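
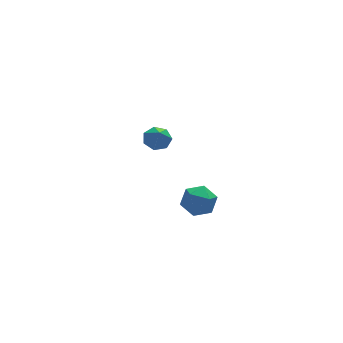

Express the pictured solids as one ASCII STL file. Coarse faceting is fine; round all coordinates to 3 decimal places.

solid 
facet normal -0.815 0.316 0.485
outer loop
vertex -3.655 -2.607 -0.043
vertex -4.25 -3.322 -0.577
vertex -3.798 -3.591 0.358
endloop
endfacet
facet normal -0.233 0.396 0.888
outer loop
vertex -3.655 -2.607 -0.043
vertex -3.798 -3.591 0.358
vertex -2.832 -3.129 0.405
endloop
endfacet
facet normal 0.226 0.814 0.535
outer loop
vertex -3.655 -2.607 -0.043
vertex -2.832 -3.129 0.405
vertex -2.686 -2.574 -0.502
endloop
endfacet
facet normal -0.075 0.993 -0.088
outer loop
vertex -3.655 -2.607 -0.043
vertex -2.686 -2.574 -0.502
vertex -3.562 -2.694 -1.108
endloop
endfacet
facet normal -0.718 0.686 -0.119
outer loop
vertex -3.655 -2.607 -0.043
vertex -3.562 -2.694 -1.108
vertex -4.25 -3.322 -0.577
endloop
endfacet
facet normal 0.070 -0.245 0.967
outer loop
vertex -2.832 -3.129 0.405
vertex -3.798 -3.591 0.358
vertex -2.918 -4.166 0.148
endloop
endfacet
facet normal -0.873 -0.374 0.314
outer loop
vertex -3.798 -3.591 0.358
vertex -4.25 -3.322 -0.577
vertex -3.794 -4.286 -0.458
endloop
endfacet
facet normal -0.715 0.223 -0.662
outer loop
vertex -4.25 -3.322 -0.577
vertex -3.562 -2.694 -1.108
vertex -3.648 -3.731 -1.365
endloop
endfacet
facet normal 0.325 0.721 -0.612
outer loop
vertex -3.562 -2.694 -1.108
vertex -2.686 -2.574 -0.502
vertex -2.682 -3.269 -1.318
endloop
endfacet
facet normal 0.811 0.432 0.395
outer loop
vertex -2.686 -2.574 -0.502
vertex -2.832 -3.129 0.405
vertex -2.23 -3.538 -0.383
endloop
endfacet
facet normal 0.075 -0.993 0.088
outer loop
vertex -2.825 -4.253 -0.917
vertex -2.918 -4.166 0.148
vertex -3.794 -4.286 -0.458
endloop
endfacet
facet normal -0.226 -0.814 -0.535
outer loop
vertex -2.825 -4.253 -0.917
vertex -3.794 -4.286 -0.458
vertex -3.648 -3.731 -1.365
endloop
endfacet
facet normal 0.233 -0.396 -0.888
outer loop
vertex -2.825 -4.253 -0.917
vertex -3.648 -3.731 -1.365
vertex -2.682 -3.269 -1.318
endloop
endfacet
facet normal 0.815 -0.316 -0.485
outer loop
vertex -2.825 -4.253 -0.917
vertex -2.682 -3.269 -1.318
vertex -2.23 -3.538 -0.383
endloop
endfacet
facet normal 0.718 -0.686 0.119
outer loop
vertex -2.825 -4.253 -0.917
vertex -2.23 -3.538 -0.383
vertex -2.918 -4.166 0.148
endloop
endfacet
facet normal -0.325 -0.721 0.612
outer loop
vertex -3.794 -4.286 -0.458
vertex -2.918 -4.166 0.148
vertex -3.798 -3.591 0.358
endloop
endfacet
facet normal -0.811 -0.432 -0.395
outer loop
vertex -3.648 -3.731 -1.365
vertex -3.794 -4.286 -0.458
vertex -4.25 -3.322 -0.577
endloop
endfacet
facet normal -0.070 0.245 -0.967
outer loop
vertex -2.682 -3.269 -1.318
vertex -3.648 -3.731 -1.365
vertex -3.562 -2.694 -1.108
endloop
endfacet
facet normal 0.873 0.374 -0.314
outer loop
vertex -2.23 -3.538 -0.383
vertex -2.682 -3.269 -1.318
vertex -2.686 -2.574 -0.502
endloop
endfacet
facet normal 0.715 -0.223 0.662
outer loop
vertex -2.918 -4.166 0.148
vertex -2.23 -3.538 -0.383
vertex -2.832 -3.129 0.405
endloop
endfacet
facet normal 0.083 0.539 -0.838
outer loop
vertex -2.195 4.48 -0.863
vertex -2.889 4.102 -1.175
vertex -2.835 4.813 -0.712
endloop
endfacet
facet normal 0.371 0.318 0.873
outer loop
vertex -2.195 4.48 -0.863
vertex -2.835 4.813 -0.712
vertex -2.991 3.438 -0.145
endloop
endfacet
facet normal 0.082 0.540 -0.838
outer loop
vertex -2.835 4.813 -0.712
vertex -2.889 4.102 -1.175
vertex -3.516 4.61 -0.909
endloop
endfacet
facet normal -0.361 0.390 0.847
outer loop
vertex -2.835 4.813 -0.712
vertex -3.516 4.61 -0.909
vertex -2.991 3.438 -0.145
endloop
endfacet
facet normal 0.083 0.541 -0.837
outer loop
vertex -3.516 4.61 -0.909
vertex -2.889 4.102 -1.175
vertex -3.725 4.026 -1.307
endloop
endfacet
facet normal -0.855 -0.046 0.517
outer loop
vertex -3.516 4.61 -0.909
vertex -3.725 4.026 -1.307
vertex -2.991 3.438 -0.145
endloop
endfacet
facet normal 0.083 0.540 -0.837
outer loop
vertex -3.725 4.026 -1.307
vertex -2.889 4.102 -1.175
vertex -3.305 3.498 -1.606
endloop
endfacet
facet normal -0.738 -0.662 0.131
outer loop
vertex -3.725 4.026 -1.307
vertex -3.305 3.498 -1.606
vertex -2.991 3.438 -0.145
endloop
endfacet
facet normal 0.083 0.541 -0.837
outer loop
vertex -3.305 3.498 -1.606
vertex -2.889 4.102 -1.175
vertex -2.571 3.426 -1.58
endloop
endfacet
facet normal -0.097 -0.995 -0.020
outer loop
vertex -3.305 3.498 -1.606
vertex -2.571 3.426 -1.58
vertex -2.991 3.438 -0.145
endloop
endfacet
facet normal 0.083 0.541 -0.837
outer loop
vertex -2.571 3.426 -1.58
vertex -2.889 4.102 -1.175
vertex -2.077 3.863 -1.249
endloop
endfacet
facet normal 0.583 -0.793 0.177
outer loop
vertex -2.571 3.426 -1.58
vertex -2.077 3.863 -1.249
vertex -2.991 3.438 -0.145
endloop
endfacet
facet normal 0.083 0.540 -0.838
outer loop
vertex -2.077 3.863 -1.249
vertex -2.889 4.102 -1.175
vertex -2.195 4.48 -0.863
endloop
endfacet
facet normal 0.791 -0.208 0.575
outer loop
vertex -2.077 3.863 -1.249
vertex -2.195 4.48 -0.863
vertex -2.991 3.438 -0.145
endloop
endfacet

endsolid


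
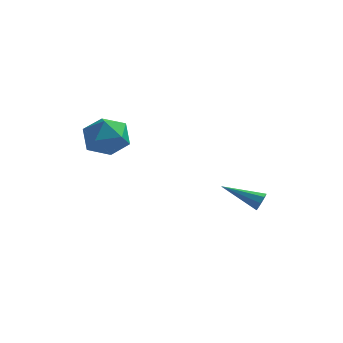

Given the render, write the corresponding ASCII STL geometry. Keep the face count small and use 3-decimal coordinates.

solid 
facet normal -0.862 0.402 0.309
outer loop
vertex -3.152 -2.535 3.472
vertex -3.248 -3.32 4.227
vertex -2.727 -2.389 4.468
endloop
endfacet
facet normal -0.426 0.903 0.049
outer loop
vertex -3.152 -2.535 3.472
vertex -2.727 -2.389 4.468
vertex -2.166 -2.076 3.583
endloop
endfacet
facet normal -0.270 0.732 -0.626
outer loop
vertex -3.152 -2.535 3.472
vertex -2.166 -2.076 3.583
vertex -2.34 -2.814 2.795
endloop
endfacet
facet normal -0.610 0.125 -0.783
outer loop
vertex -3.152 -2.535 3.472
vertex -2.34 -2.814 2.795
vertex -3.009 -3.582 3.193
endloop
endfacet
facet normal -0.975 -0.078 -0.206
outer loop
vertex -3.152 -2.535 3.472
vertex -3.009 -3.582 3.193
vertex -3.248 -3.32 4.227
endloop
endfacet
facet normal 0.180 0.886 0.427
outer loop
vertex -2.166 -2.076 3.583
vertex -2.727 -2.389 4.468
vertex -1.651 -2.578 4.407
endloop
endfacet
facet normal -0.526 0.075 0.847
outer loop
vertex -2.727 -2.389 4.468
vertex -3.248 -3.32 4.227
vertex -2.32 -3.346 4.805
endloop
endfacet
facet normal -0.710 -0.704 0.014
outer loop
vertex -3.248 -3.32 4.227
vertex -3.009 -3.582 3.193
vertex -2.494 -4.084 4.017
endloop
endfacet
facet normal -0.118 -0.374 -0.920
outer loop
vertex -3.009 -3.582 3.193
vertex -2.34 -2.814 2.795
vertex -1.933 -3.771 3.132
endloop
endfacet
facet normal 0.432 0.609 -0.666
outer loop
vertex -2.34 -2.814 2.795
vertex -2.166 -2.076 3.583
vertex -1.412 -2.84 3.373
endloop
endfacet
facet normal 0.610 -0.125 0.783
outer loop
vertex -1.508 -3.625 4.128
vertex -1.651 -2.578 4.407
vertex -2.32 -3.346 4.805
endloop
endfacet
facet normal 0.270 -0.732 0.626
outer loop
vertex -1.508 -3.625 4.128
vertex -2.32 -3.346 4.805
vertex -2.494 -4.084 4.017
endloop
endfacet
facet normal 0.426 -0.903 -0.049
outer loop
vertex -1.508 -3.625 4.128
vertex -2.494 -4.084 4.017
vertex -1.933 -3.771 3.132
endloop
endfacet
facet normal 0.862 -0.402 -0.309
outer loop
vertex -1.508 -3.625 4.128
vertex -1.933 -3.771 3.132
vertex -1.412 -2.84 3.373
endloop
endfacet
facet normal 0.975 0.078 0.206
outer loop
vertex -1.508 -3.625 4.128
vertex -1.412 -2.84 3.373
vertex -1.651 -2.578 4.407
endloop
endfacet
facet normal 0.118 0.374 0.920
outer loop
vertex -2.32 -3.346 4.805
vertex -1.651 -2.578 4.407
vertex -2.727 -2.389 4.468
endloop
endfacet
facet normal -0.432 -0.609 0.666
outer loop
vertex -2.494 -4.084 4.017
vertex -2.32 -3.346 4.805
vertex -3.248 -3.32 4.227
endloop
endfacet
facet normal -0.180 -0.886 -0.427
outer loop
vertex -1.933 -3.771 3.132
vertex -2.494 -4.084 4.017
vertex -3.009 -3.582 3.193
endloop
endfacet
facet normal 0.526 -0.075 -0.847
outer loop
vertex -1.412 -2.84 3.373
vertex -1.933 -3.771 3.132
vertex -2.34 -2.814 2.795
endloop
endfacet
facet normal 0.710 0.704 -0.014
outer loop
vertex -1.651 -2.578 4.407
vertex -1.412 -2.84 3.373
vertex -2.166 -2.076 3.583
endloop
endfacet
facet normal 0.934 -0.036 -0.355
outer loop
vertex 3.281 1.491 -1.325
vertex 3.126 1.696 -1.754
vertex 3.298 1.873 -1.319
endloop
endfacet
facet normal 0.128 -0.021 0.992
outer loop
vertex 3.281 1.491 -1.325
vertex 3.298 1.873 -1.319
vertex 1.314 1.764 -1.066
endloop
endfacet
facet normal 0.934 -0.036 -0.355
outer loop
vertex 3.298 1.873 -1.319
vertex 3.126 1.696 -1.754
vertex 3.214 2.151 -1.568
endloop
endfacet
facet normal 0.057 0.676 0.735
outer loop
vertex 3.298 1.873 -1.319
vertex 3.214 2.151 -1.568
vertex 1.314 1.764 -1.066
endloop
endfacet
facet normal 0.935 -0.036 -0.354
outer loop
vertex 3.214 2.151 -1.568
vertex 3.126 1.696 -1.754
vertex 3.079 2.163 -1.926
endloop
endfacet
facet normal -0.174 0.980 0.098
outer loop
vertex 3.214 2.151 -1.568
vertex 3.079 2.163 -1.926
vertex 1.314 1.764 -1.066
endloop
endfacet
facet normal 0.934 -0.037 -0.355
outer loop
vertex 3.079 2.163 -1.926
vertex 3.126 1.696 -1.754
vertex 2.971 1.9 -2.183
endloop
endfacet
facet normal -0.430 0.715 -0.551
outer loop
vertex 3.079 2.163 -1.926
vertex 2.971 1.9 -2.183
vertex 1.314 1.764 -1.066
endloop
endfacet
facet normal 0.934 -0.036 -0.355
outer loop
vertex 2.971 1.9 -2.183
vertex 3.126 1.696 -1.754
vertex 2.954 1.518 -2.189
endloop
endfacet
facet normal -0.561 0.038 -0.827
outer loop
vertex 2.971 1.9 -2.183
vertex 2.954 1.518 -2.189
vertex 1.314 1.764 -1.066
endloop
endfacet
facet normal 0.934 -0.036 -0.355
outer loop
vertex 2.954 1.518 -2.189
vertex 3.126 1.696 -1.754
vertex 3.038 1.24 -1.94
endloop
endfacet
facet normal -0.490 -0.659 -0.571
outer loop
vertex 2.954 1.518 -2.189
vertex 3.038 1.24 -1.94
vertex 1.314 1.764 -1.066
endloop
endfacet
facet normal 0.934 -0.035 -0.356
outer loop
vertex 3.038 1.24 -1.94
vertex 3.126 1.696 -1.754
vertex 3.174 1.228 -1.582
endloop
endfacet
facet normal -0.259 -0.964 0.066
outer loop
vertex 3.038 1.24 -1.94
vertex 3.174 1.228 -1.582
vertex 1.314 1.764 -1.066
endloop
endfacet
facet normal 0.935 -0.034 -0.354
outer loop
vertex 3.174 1.228 -1.582
vertex 3.126 1.696 -1.754
vertex 3.281 1.491 -1.325
endloop
endfacet
facet normal -0.003 -0.698 0.716
outer loop
vertex 3.174 1.228 -1.582
vertex 3.281 1.491 -1.325
vertex 1.314 1.764 -1.066
endloop
endfacet

endsolid


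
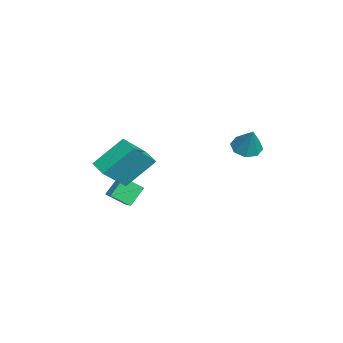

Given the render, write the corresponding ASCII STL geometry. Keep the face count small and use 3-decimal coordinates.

solid 
facet normal -0.495 0.515 0.700
outer loop
vertex -4.577 -2.812 -2.929
vertex -3.866 -2.532 -2.632
vertex -4.643 -1.813 -3.711
endloop
endfacet
facet normal -0.867 -0.341 -0.363
outer loop
vertex -3.994 -2.488 -4.628
vertex -4.577 -2.812 -2.929
vertex -4.643 -1.813 -3.711
endloop
endfacet
facet normal -0.495 0.515 0.700
outer loop
vertex -4.643 -1.813 -3.711
vertex -3.866 -2.532 -2.632
vertex -3.932 -1.533 -3.414
endloop
endfacet
facet normal -0.052 0.786 -0.616
outer loop
vertex -3.932 -1.533 -3.414
vertex -3.994 -2.488 -4.628
vertex -4.643 -1.813 -3.711
endloop
endfacet
facet normal 0.052 -0.786 0.616
outer loop
vertex -4.577 -2.812 -2.929
vertex -3.217 -3.207 -3.549
vertex -3.866 -2.532 -2.632
endloop
endfacet
facet normal -0.867 -0.341 -0.363
outer loop
vertex -3.928 -3.487 -3.846
vertex -4.577 -2.812 -2.929
vertex -3.994 -2.488 -4.628
endloop
endfacet
facet normal 0.052 -0.786 0.616
outer loop
vertex -3.928 -3.487 -3.846
vertex -3.217 -3.207 -3.549
vertex -4.577 -2.812 -2.929
endloop
endfacet
facet normal 0.867 0.341 0.363
outer loop
vertex -3.866 -2.532 -2.632
vertex -3.217 -3.207 -3.549
vertex -3.932 -1.533 -3.414
endloop
endfacet
facet normal -0.052 0.786 -0.616
outer loop
vertex -3.283 -2.208 -4.331
vertex -3.994 -2.488 -4.628
vertex -3.932 -1.533 -3.414
endloop
endfacet
facet normal 0.867 0.341 0.363
outer loop
vertex -3.932 -1.533 -3.414
vertex -3.217 -3.207 -3.549
vertex -3.283 -2.208 -4.331
endloop
endfacet
facet normal 0.495 -0.515 -0.700
outer loop
vertex -3.283 -2.208 -4.331
vertex -3.928 -3.487 -3.846
vertex -3.994 -2.488 -4.628
endloop
endfacet
facet normal 0.495 -0.515 -0.700
outer loop
vertex -3.217 -3.207 -3.549
vertex -3.928 -3.487 -3.846
vertex -3.283 -2.208 -4.331
endloop
endfacet
facet normal -0.511 0.507 -0.694
outer loop
vertex -4.206 -1.448 -0.942
vertex -3.345 -0.92 -1.191
vertex -3.706 -2.961 -2.415
endloop
endfacet
facet normal -0.828 -0.507 0.240
outer loop
vertex -2.595 -4.06 -0.909
vertex -4.206 -1.448 -0.942
vertex -3.706 -2.961 -2.415
endloop
endfacet
facet normal -0.511 0.507 -0.694
outer loop
vertex -3.706 -2.961 -2.415
vertex -3.345 -0.92 -1.191
vertex -2.845 -2.433 -2.664
endloop
endfacet
facet normal 0.231 -0.697 -0.679
outer loop
vertex -2.845 -2.433 -2.664
vertex -2.595 -4.06 -0.909
vertex -3.706 -2.961 -2.415
endloop
endfacet
facet normal -0.231 0.697 0.679
outer loop
vertex -4.206 -1.448 -0.942
vertex -2.234 -2.019 0.315
vertex -3.345 -0.92 -1.191
endloop
endfacet
facet normal -0.828 -0.507 0.240
outer loop
vertex -3.095 -2.547 0.564
vertex -4.206 -1.448 -0.942
vertex -2.595 -4.06 -0.909
endloop
endfacet
facet normal -0.231 0.697 0.679
outer loop
vertex -3.095 -2.547 0.564
vertex -2.234 -2.019 0.315
vertex -4.206 -1.448 -0.942
endloop
endfacet
facet normal 0.828 0.507 -0.240
outer loop
vertex -3.345 -0.92 -1.191
vertex -2.234 -2.019 0.315
vertex -2.845 -2.433 -2.664
endloop
endfacet
facet normal 0.231 -0.697 -0.679
outer loop
vertex -1.734 -3.532 -1.158
vertex -2.595 -4.06 -0.909
vertex -2.845 -2.433 -2.664
endloop
endfacet
facet normal 0.828 0.507 -0.240
outer loop
vertex -2.845 -2.433 -2.664
vertex -2.234 -2.019 0.315
vertex -1.734 -3.532 -1.158
endloop
endfacet
facet normal 0.511 -0.507 0.694
outer loop
vertex -1.734 -3.532 -1.158
vertex -3.095 -2.547 0.564
vertex -2.595 -4.06 -0.909
endloop
endfacet
facet normal 0.511 -0.507 0.694
outer loop
vertex -2.234 -2.019 0.315
vertex -3.095 -2.547 0.564
vertex -1.734 -3.532 -1.158
endloop
endfacet
facet normal -0.460 -0.162 -0.873
outer loop
vertex 0.52 3.844 1.217
vertex -0.006 3.364 1.583
vertex 0.028 4.147 1.42
endloop
endfacet
facet normal 0.539 0.840 0.053
outer loop
vertex 0.52 3.844 1.217
vertex 0.028 4.147 1.42
vertex 0.706 3.616 2.937
endloop
endfacet
facet normal -0.459 -0.162 -0.873
outer loop
vertex 0.028 4.147 1.42
vertex -0.006 3.364 1.583
vertex -0.484 3.992 1.718
endloop
endfacet
facet normal -0.073 0.931 0.358
outer loop
vertex 0.028 4.147 1.42
vertex -0.484 3.992 1.718
vertex 0.706 3.616 2.937
endloop
endfacet
facet normal -0.460 -0.163 -0.873
outer loop
vertex -0.484 3.992 1.718
vertex -0.006 3.364 1.583
vertex -0.716 3.469 1.938
endloop
endfacet
facet normal -0.527 0.517 0.674
outer loop
vertex -0.484 3.992 1.718
vertex -0.716 3.469 1.938
vertex 0.706 3.616 2.937
endloop
endfacet
facet normal -0.460 -0.161 -0.873
outer loop
vertex -0.716 3.469 1.938
vertex -0.006 3.364 1.583
vertex -0.532 2.885 1.949
endloop
endfacet
facet normal -0.556 -0.160 0.815
outer loop
vertex -0.716 3.469 1.938
vertex -0.532 2.885 1.949
vertex 0.706 3.616 2.937
endloop
endfacet
facet normal -0.459 -0.163 -0.873
outer loop
vertex -0.532 2.885 1.949
vertex -0.006 3.364 1.583
vertex -0.04 2.582 1.747
endloop
endfacet
facet normal -0.144 -0.700 0.699
outer loop
vertex -0.532 2.885 1.949
vertex -0.04 2.582 1.747
vertex 0.706 3.616 2.937
endloop
endfacet
facet normal -0.461 -0.163 -0.872
outer loop
vertex -0.04 2.582 1.747
vertex -0.006 3.364 1.583
vertex 0.471 2.737 1.448
endloop
endfacet
facet normal 0.470 -0.791 0.393
outer loop
vertex -0.04 2.582 1.747
vertex 0.471 2.737 1.448
vertex 0.706 3.616 2.937
endloop
endfacet
facet normal -0.460 -0.162 -0.873
outer loop
vertex 0.471 2.737 1.448
vertex -0.006 3.364 1.583
vertex 0.703 3.26 1.229
endloop
endfacet
facet normal 0.923 -0.377 0.077
outer loop
vertex 0.471 2.737 1.448
vertex 0.703 3.26 1.229
vertex 0.706 3.616 2.937
endloop
endfacet
facet normal -0.460 -0.162 -0.873
outer loop
vertex 0.703 3.26 1.229
vertex -0.006 3.364 1.583
vertex 0.52 3.844 1.217
endloop
endfacet
facet normal 0.953 0.297 -0.064
outer loop
vertex 0.703 3.26 1.229
vertex 0.52 3.844 1.217
vertex 0.706 3.616 2.937
endloop
endfacet

endsolid


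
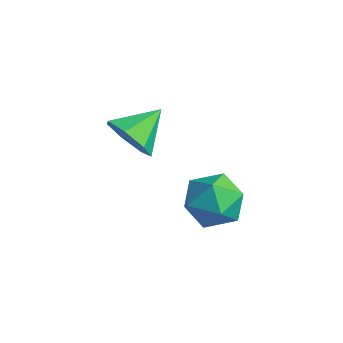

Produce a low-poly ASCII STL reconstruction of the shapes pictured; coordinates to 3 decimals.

solid 
facet normal 0.196 0.915 0.352
outer loop
vertex 3.287 1.388 1.202
vertex 2.889 1.131 2.093
vertex 3.873 0.987 1.919
endloop
endfacet
facet normal 0.673 0.726 -0.144
outer loop
vertex 3.287 1.388 1.202
vertex 3.873 0.987 1.919
vertex 3.981 0.696 0.959
endloop
endfacet
facet normal 0.319 0.583 -0.748
outer loop
vertex 3.287 1.388 1.202
vertex 3.981 0.696 0.959
vertex 3.063 0.66 0.539
endloop
endfacet
facet normal -0.376 0.684 -0.624
outer loop
vertex 3.287 1.388 1.202
vertex 3.063 0.66 0.539
vertex 2.389 0.929 1.24
endloop
endfacet
facet normal -0.453 0.890 0.055
outer loop
vertex 3.287 1.388 1.202
vertex 2.389 0.929 1.24
vertex 2.889 1.131 2.093
endloop
endfacet
facet normal 0.990 0.123 0.074
outer loop
vertex 3.981 0.696 0.959
vertex 3.873 0.987 1.919
vertex 4.011 0.011 1.7
endloop
endfacet
facet normal 0.218 0.432 0.875
outer loop
vertex 3.873 0.987 1.919
vertex 2.889 1.131 2.093
vertex 3.337 0.28 2.401
endloop
endfacet
facet normal -0.832 0.391 0.395
outer loop
vertex 2.889 1.131 2.093
vertex 2.389 0.929 1.24
vertex 2.419 0.244 1.981
endloop
endfacet
facet normal -0.709 0.058 -0.703
outer loop
vertex 2.389 0.929 1.24
vertex 3.063 0.66 0.539
vertex 2.527 -0.047 1.021
endloop
endfacet
facet normal 0.417 -0.107 -0.903
outer loop
vertex 3.063 0.66 0.539
vertex 3.981 0.696 0.959
vertex 3.511 -0.191 0.847
endloop
endfacet
facet normal 0.376 -0.684 0.624
outer loop
vertex 3.113 -0.448 1.738
vertex 4.011 0.011 1.7
vertex 3.337 0.28 2.401
endloop
endfacet
facet normal -0.319 -0.583 0.748
outer loop
vertex 3.113 -0.448 1.738
vertex 3.337 0.28 2.401
vertex 2.419 0.244 1.981
endloop
endfacet
facet normal -0.673 -0.726 0.144
outer loop
vertex 3.113 -0.448 1.738
vertex 2.419 0.244 1.981
vertex 2.527 -0.047 1.021
endloop
endfacet
facet normal -0.196 -0.915 -0.352
outer loop
vertex 3.113 -0.448 1.738
vertex 2.527 -0.047 1.021
vertex 3.511 -0.191 0.847
endloop
endfacet
facet normal 0.453 -0.890 -0.055
outer loop
vertex 3.113 -0.448 1.738
vertex 3.511 -0.191 0.847
vertex 4.011 0.011 1.7
endloop
endfacet
facet normal 0.709 -0.058 0.703
outer loop
vertex 3.337 0.28 2.401
vertex 4.011 0.011 1.7
vertex 3.873 0.987 1.919
endloop
endfacet
facet normal -0.417 0.107 0.903
outer loop
vertex 2.419 0.244 1.981
vertex 3.337 0.28 2.401
vertex 2.889 1.131 2.093
endloop
endfacet
facet normal -0.990 -0.123 -0.074
outer loop
vertex 2.527 -0.047 1.021
vertex 2.419 0.244 1.981
vertex 2.389 0.929 1.24
endloop
endfacet
facet normal -0.218 -0.432 -0.875
outer loop
vertex 3.511 -0.191 0.847
vertex 2.527 -0.047 1.021
vertex 3.063 0.66 0.539
endloop
endfacet
facet normal 0.832 -0.391 -0.395
outer loop
vertex 4.011 0.011 1.7
vertex 3.511 -0.191 0.847
vertex 3.981 0.696 0.959
endloop
endfacet
facet normal -0.008 -0.887 -0.462
outer loop
vertex 0.412 -0.479 3.294
vertex 0.084 -0.08 2.533
vertex 0.961 -0.215 2.777
endloop
endfacet
facet normal 0.631 0.169 0.757
outer loop
vertex 0.412 -0.479 3.294
vertex 0.961 -0.215 2.777
vertex 0.096 1.18 3.187
endloop
endfacet
facet normal -0.008 -0.887 -0.461
outer loop
vertex 0.961 -0.215 2.777
vertex 0.084 -0.08 2.533
vertex 0.849 0.15 2.076
endloop
endfacet
facet normal 0.859 0.497 0.122
outer loop
vertex 0.961 -0.215 2.777
vertex 0.849 0.15 2.076
vertex 0.096 1.18 3.187
endloop
endfacet
facet normal -0.009 -0.887 -0.461
outer loop
vertex 0.849 0.15 2.076
vertex 0.084 -0.08 2.533
vertex 0.161 0.342 1.719
endloop
endfacet
facet normal 0.443 0.787 -0.430
outer loop
vertex 0.849 0.15 2.076
vertex 0.161 0.342 1.719
vertex 0.096 1.18 3.187
endloop
endfacet
facet normal -0.008 -0.887 -0.461
outer loop
vertex 0.161 0.342 1.719
vertex 0.084 -0.08 2.533
vertex -0.584 0.216 1.974
endloop
endfacet
facet normal -0.304 0.821 -0.482
outer loop
vertex 0.161 0.342 1.719
vertex -0.584 0.216 1.974
vertex 0.096 1.18 3.187
endloop
endfacet
facet normal -0.008 -0.887 -0.461
outer loop
vertex -0.584 0.216 1.974
vertex 0.084 -0.08 2.533
vertex -0.827 -0.133 2.65
endloop
endfacet
facet normal -0.819 0.574 0.002
outer loop
vertex -0.584 0.216 1.974
vertex -0.827 -0.133 2.65
vertex 0.096 1.18 3.187
endloop
endfacet
facet normal -0.008 -0.888 -0.461
outer loop
vertex -0.827 -0.133 2.65
vertex 0.084 -0.08 2.533
vertex -0.383 -0.442 3.238
endloop
endfacet
facet normal -0.714 0.232 0.661
outer loop
vertex -0.827 -0.133 2.65
vertex -0.383 -0.442 3.238
vertex 0.096 1.18 3.187
endloop
endfacet
facet normal -0.009 -0.887 -0.461
outer loop
vertex -0.383 -0.442 3.238
vertex 0.084 -0.08 2.533
vertex 0.412 -0.479 3.294
endloop
endfacet
facet normal -0.068 0.051 0.996
outer loop
vertex -0.383 -0.442 3.238
vertex 0.412 -0.479 3.294
vertex 0.096 1.18 3.187
endloop
endfacet

endsolid


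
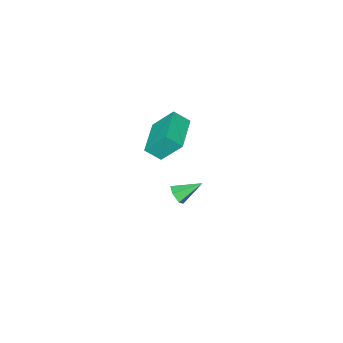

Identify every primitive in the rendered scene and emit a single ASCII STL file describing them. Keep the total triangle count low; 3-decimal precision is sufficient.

solid 
facet normal -0.783 -0.615 0.091
outer loop
vertex 2.652 1.762 3.744
vertex 2.089 2.381 3.078
vertex 3.237 0.813 2.369
endloop
endfacet
facet normal 0.526 -0.579 0.623
outer loop
vertex 4.851 2.079 2.182
vertex 2.652 1.762 3.744
vertex 3.237 0.813 2.369
endloop
endfacet
facet normal -0.783 -0.615 0.091
outer loop
vertex 3.237 0.813 2.369
vertex 2.089 2.381 3.078
vertex 2.674 1.432 1.703
endloop
endfacet
facet normal 0.330 -0.536 -0.777
outer loop
vertex 2.674 1.432 1.703
vertex 4.851 2.079 2.182
vertex 3.237 0.813 2.369
endloop
endfacet
facet normal -0.330 0.536 0.777
outer loop
vertex 2.652 1.762 3.744
vertex 3.703 3.647 2.891
vertex 2.089 2.381 3.078
endloop
endfacet
facet normal 0.526 -0.579 0.623
outer loop
vertex 4.266 3.028 3.557
vertex 2.652 1.762 3.744
vertex 4.851 2.079 2.182
endloop
endfacet
facet normal -0.330 0.536 0.777
outer loop
vertex 4.266 3.028 3.557
vertex 3.703 3.647 2.891
vertex 2.652 1.762 3.744
endloop
endfacet
facet normal -0.526 0.579 -0.623
outer loop
vertex 2.089 2.381 3.078
vertex 3.703 3.647 2.891
vertex 2.674 1.432 1.703
endloop
endfacet
facet normal 0.330 -0.536 -0.777
outer loop
vertex 4.288 2.698 1.516
vertex 4.851 2.079 2.182
vertex 2.674 1.432 1.703
endloop
endfacet
facet normal -0.526 0.579 -0.623
outer loop
vertex 2.674 1.432 1.703
vertex 3.703 3.647 2.891
vertex 4.288 2.698 1.516
endloop
endfacet
facet normal 0.783 0.615 -0.091
outer loop
vertex 4.288 2.698 1.516
vertex 4.266 3.028 3.557
vertex 4.851 2.079 2.182
endloop
endfacet
facet normal 0.783 0.615 -0.091
outer loop
vertex 3.703 3.647 2.891
vertex 4.266 3.028 3.557
vertex 4.288 2.698 1.516
endloop
endfacet
facet normal 0.737 -0.450 -0.504
outer loop
vertex 2.217 1.162 -3.81
vertex 1.805 1.03 -4.294
vertex 2.142 1.585 -4.297
endloop
endfacet
facet normal 0.376 0.727 0.574
outer loop
vertex 2.217 1.162 -3.81
vertex 2.142 1.585 -4.297
vertex 0.655 1.73 -3.506
endloop
endfacet
facet normal 0.736 -0.450 -0.506
outer loop
vertex 2.142 1.585 -4.297
vertex 1.805 1.03 -4.294
vertex 1.729 1.453 -4.781
endloop
endfacet
facet normal -0.032 0.971 -0.238
outer loop
vertex 2.142 1.585 -4.297
vertex 1.729 1.453 -4.781
vertex 0.655 1.73 -3.506
endloop
endfacet
facet normal 0.737 -0.449 -0.505
outer loop
vertex 1.729 1.453 -4.781
vertex 1.805 1.03 -4.294
vertex 1.392 0.897 -4.778
endloop
endfacet
facet normal -0.658 0.396 -0.640
outer loop
vertex 1.729 1.453 -4.781
vertex 1.392 0.897 -4.778
vertex 0.655 1.73 -3.506
endloop
endfacet
facet normal 0.737 -0.449 -0.505
outer loop
vertex 1.392 0.897 -4.778
vertex 1.805 1.03 -4.294
vertex 1.468 0.474 -4.291
endloop
endfacet
facet normal -0.876 -0.423 -0.231
outer loop
vertex 1.392 0.897 -4.778
vertex 1.468 0.474 -4.291
vertex 0.655 1.73 -3.506
endloop
endfacet
facet normal 0.736 -0.449 -0.506
outer loop
vertex 1.468 0.474 -4.291
vertex 1.805 1.03 -4.294
vertex 1.881 0.606 -3.807
endloop
endfacet
facet normal -0.468 -0.666 0.581
outer loop
vertex 1.468 0.474 -4.291
vertex 1.881 0.606 -3.807
vertex 0.655 1.73 -3.506
endloop
endfacet
facet normal 0.737 -0.448 -0.505
outer loop
vertex 1.881 0.606 -3.807
vertex 1.805 1.03 -4.294
vertex 2.217 1.162 -3.81
endloop
endfacet
facet normal 0.158 -0.090 0.983
outer loop
vertex 1.881 0.606 -3.807
vertex 2.217 1.162 -3.81
vertex 0.655 1.73 -3.506
endloop
endfacet

endsolid


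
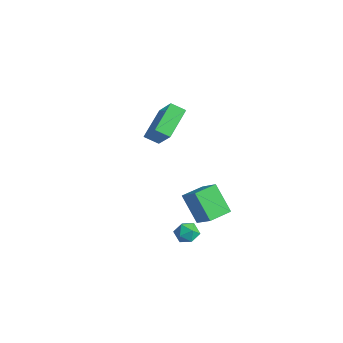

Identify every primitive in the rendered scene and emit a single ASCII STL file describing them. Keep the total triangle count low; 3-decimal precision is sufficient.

solid 
facet normal -0.558 -0.667 0.493
outer loop
vertex -2.12 -1.088 3.808
vertex -3.095 0.516 4.876
vertex -3.576 -0.977 2.312
endloop
endfacet
facet normal 0.452 -0.742 -0.495
outer loop
vertex -3.025 -0.316 1.824
vertex -2.12 -1.088 3.808
vertex -3.576 -0.977 2.312
endloop
endfacet
facet normal -0.557 -0.668 0.493
outer loop
vertex -3.576 -0.977 2.312
vertex -3.095 0.516 4.876
vertex -4.552 0.627 3.381
endloop
endfacet
facet normal -0.697 0.053 -0.715
outer loop
vertex -4.552 0.627 3.381
vertex -3.025 -0.316 1.824
vertex -3.576 -0.977 2.312
endloop
endfacet
facet normal 0.697 -0.053 0.715
outer loop
vertex -2.12 -1.088 3.808
vertex -2.544 1.177 4.388
vertex -3.095 0.516 4.876
endloop
endfacet
facet normal 0.451 -0.743 -0.495
outer loop
vertex -1.568 -0.427 3.319
vertex -2.12 -1.088 3.808
vertex -3.025 -0.316 1.824
endloop
endfacet
facet normal 0.697 -0.053 0.715
outer loop
vertex -1.568 -0.427 3.319
vertex -2.544 1.177 4.388
vertex -2.12 -1.088 3.808
endloop
endfacet
facet normal -0.452 0.742 0.495
outer loop
vertex -3.095 0.516 4.876
vertex -2.544 1.177 4.388
vertex -4.552 0.627 3.381
endloop
endfacet
facet normal -0.697 0.053 -0.715
outer loop
vertex -4.0 1.288 2.892
vertex -3.025 -0.316 1.824
vertex -4.552 0.627 3.381
endloop
endfacet
facet normal -0.451 0.743 0.494
outer loop
vertex -4.552 0.627 3.381
vertex -2.544 1.177 4.388
vertex -4.0 1.288 2.892
endloop
endfacet
facet normal 0.557 0.668 -0.494
outer loop
vertex -4.0 1.288 2.892
vertex -1.568 -0.427 3.319
vertex -3.025 -0.316 1.824
endloop
endfacet
facet normal 0.558 0.668 -0.493
outer loop
vertex -2.544 1.177 4.388
vertex -1.568 -0.427 3.319
vertex -4.0 1.288 2.892
endloop
endfacet
facet normal -0.730 -0.421 0.538
outer loop
vertex 3.278 -2.602 0.086
vertex 3.523 -3.289 -0.119
vertex 3.795 -2.961 0.507
endloop
endfacet
facet normal -0.530 0.203 0.824
outer loop
vertex 3.278 -2.602 0.086
vertex 3.795 -2.961 0.507
vertex 3.867 -2.22 0.371
endloop
endfacet
facet normal -0.621 0.710 0.331
outer loop
vertex 3.278 -2.602 0.086
vertex 3.867 -2.22 0.371
vertex 3.638 -2.089 -0.339
endloop
endfacet
facet normal -0.878 0.401 -0.260
outer loop
vertex 3.278 -2.602 0.086
vertex 3.638 -2.089 -0.339
vertex 3.426 -2.75 -0.642
endloop
endfacet
facet normal -0.945 -0.298 -0.132
outer loop
vertex 3.278 -2.602 0.086
vertex 3.426 -2.75 -0.642
vertex 3.523 -3.289 -0.119
endloop
endfacet
facet normal 0.167 0.162 0.973
outer loop
vertex 3.867 -2.22 0.371
vertex 3.795 -2.961 0.507
vertex 4.474 -2.67 0.342
endloop
endfacet
facet normal -0.157 -0.845 0.511
outer loop
vertex 3.795 -2.961 0.507
vertex 3.523 -3.289 -0.119
vertex 4.262 -3.331 0.039
endloop
endfacet
facet normal -0.506 -0.646 -0.572
outer loop
vertex 3.523 -3.289 -0.119
vertex 3.426 -2.75 -0.642
vertex 4.033 -3.2 -0.671
endloop
endfacet
facet normal -0.397 0.485 -0.779
outer loop
vertex 3.426 -2.75 -0.642
vertex 3.638 -2.089 -0.339
vertex 4.105 -2.459 -0.807
endloop
endfacet
facet normal 0.018 0.984 0.176
outer loop
vertex 3.638 -2.089 -0.339
vertex 3.867 -2.22 0.371
vertex 4.377 -2.131 -0.181
endloop
endfacet
facet normal 0.878 -0.401 0.260
outer loop
vertex 4.622 -2.818 -0.386
vertex 4.474 -2.67 0.342
vertex 4.262 -3.331 0.039
endloop
endfacet
facet normal 0.621 -0.710 -0.331
outer loop
vertex 4.622 -2.818 -0.386
vertex 4.262 -3.331 0.039
vertex 4.033 -3.2 -0.671
endloop
endfacet
facet normal 0.530 -0.203 -0.824
outer loop
vertex 4.622 -2.818 -0.386
vertex 4.033 -3.2 -0.671
vertex 4.105 -2.459 -0.807
endloop
endfacet
facet normal 0.730 0.421 -0.538
outer loop
vertex 4.622 -2.818 -0.386
vertex 4.105 -2.459 -0.807
vertex 4.377 -2.131 -0.181
endloop
endfacet
facet normal 0.945 0.298 0.132
outer loop
vertex 4.622 -2.818 -0.386
vertex 4.377 -2.131 -0.181
vertex 4.474 -2.67 0.342
endloop
endfacet
facet normal 0.397 -0.485 0.779
outer loop
vertex 4.262 -3.331 0.039
vertex 4.474 -2.67 0.342
vertex 3.795 -2.961 0.507
endloop
endfacet
facet normal -0.018 -0.984 -0.176
outer loop
vertex 4.033 -3.2 -0.671
vertex 4.262 -3.331 0.039
vertex 3.523 -3.289 -0.119
endloop
endfacet
facet normal -0.167 -0.162 -0.973
outer loop
vertex 4.105 -2.459 -0.807
vertex 4.033 -3.2 -0.671
vertex 3.426 -2.75 -0.642
endloop
endfacet
facet normal 0.157 0.845 -0.511
outer loop
vertex 4.377 -2.131 -0.181
vertex 4.105 -2.459 -0.807
vertex 3.638 -2.089 -0.339
endloop
endfacet
facet normal 0.506 0.646 0.572
outer loop
vertex 4.474 -2.67 0.342
vertex 4.377 -2.131 -0.181
vertex 3.867 -2.22 0.371
endloop
endfacet
facet normal -0.786 -0.073 -0.614
outer loop
vertex 1.476 -1.524 0.765
vertex 1.289 -0.098 0.834
vertex 2.673 -1.292 -0.795
endloop
endfacet
facet normal 0.130 -0.990 -0.048
outer loop
vertex 3.851 -1.182 0.126
vertex 1.476 -1.524 0.765
vertex 2.673 -1.292 -0.795
endloop
endfacet
facet normal -0.786 -0.074 -0.614
outer loop
vertex 2.673 -1.292 -0.795
vertex 1.289 -0.098 0.834
vertex 2.485 0.135 -0.726
endloop
endfacet
facet normal 0.605 0.118 -0.788
outer loop
vertex 2.485 0.135 -0.726
vertex 3.851 -1.182 0.126
vertex 2.673 -1.292 -0.795
endloop
endfacet
facet normal -0.605 -0.117 0.788
outer loop
vertex 1.476 -1.524 0.765
vertex 2.467 0.012 1.755
vertex 1.289 -0.098 0.834
endloop
endfacet
facet normal 0.130 -0.990 -0.049
outer loop
vertex 2.655 -1.415 1.686
vertex 1.476 -1.524 0.765
vertex 3.851 -1.182 0.126
endloop
endfacet
facet normal -0.605 -0.118 0.788
outer loop
vertex 2.655 -1.415 1.686
vertex 2.467 0.012 1.755
vertex 1.476 -1.524 0.765
endloop
endfacet
facet normal -0.130 0.990 0.048
outer loop
vertex 1.289 -0.098 0.834
vertex 2.467 0.012 1.755
vertex 2.485 0.135 -0.726
endloop
endfacet
facet normal 0.605 0.117 -0.788
outer loop
vertex 3.664 0.244 0.195
vertex 3.851 -1.182 0.126
vertex 2.485 0.135 -0.726
endloop
endfacet
facet normal -0.129 0.990 0.048
outer loop
vertex 2.485 0.135 -0.726
vertex 2.467 0.012 1.755
vertex 3.664 0.244 0.195
endloop
endfacet
facet normal 0.786 0.073 0.614
outer loop
vertex 3.664 0.244 0.195
vertex 2.655 -1.415 1.686
vertex 3.851 -1.182 0.126
endloop
endfacet
facet normal 0.786 0.074 0.614
outer loop
vertex 2.467 0.012 1.755
vertex 2.655 -1.415 1.686
vertex 3.664 0.244 0.195
endloop
endfacet

endsolid


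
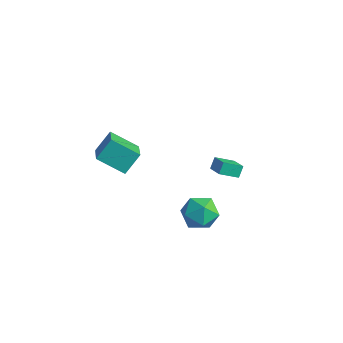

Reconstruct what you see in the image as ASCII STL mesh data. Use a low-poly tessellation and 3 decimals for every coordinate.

solid 
facet normal -0.105 -0.476 0.873
outer loop
vertex 2.937 -0.415 -1.081
vertex 3.507 -1.368 -1.532
vertex 4.129 -0.501 -0.984
endloop
endfacet
facet normal -0.062 0.230 0.971
outer loop
vertex 2.937 -0.415 -1.081
vertex 4.129 -0.501 -0.984
vertex 3.625 0.55 -1.265
endloop
endfacet
facet normal -0.591 0.536 0.603
outer loop
vertex 2.937 -0.415 -1.081
vertex 3.625 0.55 -1.265
vertex 2.692 0.333 -1.986
endloop
endfacet
facet normal -0.961 0.020 0.277
outer loop
vertex 2.937 -0.415 -1.081
vertex 2.692 0.333 -1.986
vertex 2.62 -0.852 -2.151
endloop
endfacet
facet normal -0.661 -0.605 0.443
outer loop
vertex 2.937 -0.415 -1.081
vertex 2.62 -0.852 -2.151
vertex 3.507 -1.368 -1.532
endloop
endfacet
facet normal 0.557 0.453 0.696
outer loop
vertex 3.625 0.55 -1.265
vertex 4.129 -0.501 -0.984
vertex 4.62 0.192 -1.829
endloop
endfacet
facet normal 0.487 -0.689 0.537
outer loop
vertex 4.129 -0.501 -0.984
vertex 3.507 -1.368 -1.532
vertex 4.548 -0.993 -1.994
endloop
endfacet
facet normal -0.412 -0.897 -0.157
outer loop
vertex 3.507 -1.368 -1.532
vertex 2.62 -0.852 -2.151
vertex 3.615 -1.21 -2.715
endloop
endfacet
facet normal -0.897 0.114 -0.428
outer loop
vertex 2.62 -0.852 -2.151
vertex 2.692 0.333 -1.986
vertex 3.111 -0.159 -2.996
endloop
endfacet
facet normal -0.298 0.949 0.100
outer loop
vertex 2.692 0.333 -1.986
vertex 3.625 0.55 -1.265
vertex 3.733 0.708 -2.448
endloop
endfacet
facet normal 0.961 -0.020 -0.277
outer loop
vertex 4.303 -0.245 -2.899
vertex 4.62 0.192 -1.829
vertex 4.548 -0.993 -1.994
endloop
endfacet
facet normal 0.591 -0.536 -0.603
outer loop
vertex 4.303 -0.245 -2.899
vertex 4.548 -0.993 -1.994
vertex 3.615 -1.21 -2.715
endloop
endfacet
facet normal 0.062 -0.230 -0.971
outer loop
vertex 4.303 -0.245 -2.899
vertex 3.615 -1.21 -2.715
vertex 3.111 -0.159 -2.996
endloop
endfacet
facet normal 0.105 0.476 -0.873
outer loop
vertex 4.303 -0.245 -2.899
vertex 3.111 -0.159 -2.996
vertex 3.733 0.708 -2.448
endloop
endfacet
facet normal 0.661 0.605 -0.443
outer loop
vertex 4.303 -0.245 -2.899
vertex 3.733 0.708 -2.448
vertex 4.62 0.192 -1.829
endloop
endfacet
facet normal 0.897 -0.114 0.428
outer loop
vertex 4.548 -0.993 -1.994
vertex 4.62 0.192 -1.829
vertex 4.129 -0.501 -0.984
endloop
endfacet
facet normal 0.298 -0.949 -0.100
outer loop
vertex 3.615 -1.21 -2.715
vertex 4.548 -0.993 -1.994
vertex 3.507 -1.368 -1.532
endloop
endfacet
facet normal -0.557 -0.453 -0.696
outer loop
vertex 3.111 -0.159 -2.996
vertex 3.615 -1.21 -2.715
vertex 2.62 -0.852 -2.151
endloop
endfacet
facet normal -0.487 0.689 -0.537
outer loop
vertex 3.733 0.708 -2.448
vertex 3.111 -0.159 -2.996
vertex 2.692 0.333 -1.986
endloop
endfacet
facet normal 0.412 0.897 0.157
outer loop
vertex 4.62 0.192 -1.829
vertex 3.733 0.708 -2.448
vertex 3.625 0.55 -1.265
endloop
endfacet
facet normal -0.887 0.270 -0.375
outer loop
vertex 1.079 3.009 -2.087
vertex 0.952 3.485 -1.444
vertex 1.657 4.023 -2.724
endloop
endfacet
facet normal 0.157 -0.588 -0.794
outer loop
vertex 2.668 3.715 -2.296
vertex 1.079 3.009 -2.087
vertex 1.657 4.023 -2.724
endloop
endfacet
facet normal -0.887 0.270 -0.375
outer loop
vertex 1.657 4.023 -2.724
vertex 0.952 3.485 -1.444
vertex 1.53 4.499 -2.08
endloop
endfacet
facet normal 0.435 0.763 -0.478
outer loop
vertex 1.53 4.499 -2.08
vertex 2.668 3.715 -2.296
vertex 1.657 4.023 -2.724
endloop
endfacet
facet normal -0.435 -0.763 0.479
outer loop
vertex 1.079 3.009 -2.087
vertex 1.963 3.177 -1.016
vertex 0.952 3.485 -1.444
endloop
endfacet
facet normal 0.156 -0.587 -0.794
outer loop
vertex 2.09 2.701 -1.66
vertex 1.079 3.009 -2.087
vertex 2.668 3.715 -2.296
endloop
endfacet
facet normal -0.435 -0.763 0.478
outer loop
vertex 2.09 2.701 -1.66
vertex 1.963 3.177 -1.016
vertex 1.079 3.009 -2.087
endloop
endfacet
facet normal -0.157 0.587 0.794
outer loop
vertex 0.952 3.485 -1.444
vertex 1.963 3.177 -1.016
vertex 1.53 4.499 -2.08
endloop
endfacet
facet normal 0.435 0.763 -0.479
outer loop
vertex 2.541 4.191 -1.653
vertex 2.668 3.715 -2.296
vertex 1.53 4.499 -2.08
endloop
endfacet
facet normal -0.156 0.588 0.794
outer loop
vertex 1.53 4.499 -2.08
vertex 1.963 3.177 -1.016
vertex 2.541 4.191 -1.653
endloop
endfacet
facet normal 0.887 -0.270 0.375
outer loop
vertex 2.541 4.191 -1.653
vertex 2.09 2.701 -1.66
vertex 2.668 3.715 -2.296
endloop
endfacet
facet normal 0.887 -0.270 0.375
outer loop
vertex 1.963 3.177 -1.016
vertex 2.09 2.701 -1.66
vertex 2.541 4.191 -1.653
endloop
endfacet
facet normal -0.679 0.567 -0.466
outer loop
vertex -4.912 -0.41 -2.281
vertex -4.791 0.668 -1.147
vertex -3.467 0.489 -3.292
endloop
endfacet
facet normal -0.078 -0.687 -0.722
outer loop
vertex -2.129 -0.628 -2.373
vertex -4.912 -0.41 -2.281
vertex -3.467 0.489 -3.292
endloop
endfacet
facet normal -0.679 0.567 -0.466
outer loop
vertex -3.467 0.489 -3.292
vertex -4.791 0.668 -1.147
vertex -3.345 1.568 -2.157
endloop
endfacet
facet normal 0.730 0.454 -0.510
outer loop
vertex -3.345 1.568 -2.157
vertex -2.129 -0.628 -2.373
vertex -3.467 0.489 -3.292
endloop
endfacet
facet normal -0.730 -0.455 0.510
outer loop
vertex -4.912 -0.41 -2.281
vertex -3.453 -0.449 -0.228
vertex -4.791 0.668 -1.147
endloop
endfacet
facet normal -0.078 -0.687 -0.723
outer loop
vertex -3.575 -1.528 -1.363
vertex -4.912 -0.41 -2.281
vertex -2.129 -0.628 -2.373
endloop
endfacet
facet normal -0.730 -0.454 0.510
outer loop
vertex -3.575 -1.528 -1.363
vertex -3.453 -0.449 -0.228
vertex -4.912 -0.41 -2.281
endloop
endfacet
facet normal 0.077 0.687 0.723
outer loop
vertex -4.791 0.668 -1.147
vertex -3.453 -0.449 -0.228
vertex -3.345 1.568 -2.157
endloop
endfacet
facet normal 0.730 0.455 -0.510
outer loop
vertex -2.008 0.45 -1.239
vertex -2.129 -0.628 -2.373
vertex -3.345 1.568 -2.157
endloop
endfacet
facet normal 0.078 0.687 0.723
outer loop
vertex -3.345 1.568 -2.157
vertex -3.453 -0.449 -0.228
vertex -2.008 0.45 -1.239
endloop
endfacet
facet normal 0.679 -0.567 0.467
outer loop
vertex -2.008 0.45 -1.239
vertex -3.575 -1.528 -1.363
vertex -2.129 -0.628 -2.373
endloop
endfacet
facet normal 0.679 -0.567 0.466
outer loop
vertex -3.453 -0.449 -0.228
vertex -3.575 -1.528 -1.363
vertex -2.008 0.45 -1.239
endloop
endfacet

endsolid


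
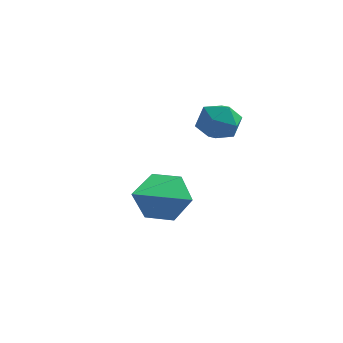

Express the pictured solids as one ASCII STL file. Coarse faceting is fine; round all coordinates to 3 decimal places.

solid 
facet normal 0.015 0.921 -0.389
outer loop
vertex -3.264 3.457 0.016
vertex -3.714 3.125 -0.789
vertex -4.243 3.453 -0.032
endloop
endfacet
facet normal -0.049 0.024 0.998
outer loop
vertex -3.264 3.457 0.016
vertex -4.243 3.453 -0.032
vertex -3.746 1.135 0.049
endloop
endfacet
facet normal 0.015 0.921 -0.389
outer loop
vertex -4.243 3.453 -0.032
vertex -3.714 3.125 -0.789
vertex -4.693 3.121 -0.837
endloop
endfacet
facet normal -0.832 -0.160 0.531
outer loop
vertex -4.243 3.453 -0.032
vertex -4.693 3.121 -0.837
vertex -3.746 1.135 0.049
endloop
endfacet
facet normal 0.015 0.921 -0.389
outer loop
vertex -4.693 3.121 -0.837
vertex -3.714 3.125 -0.789
vertex -4.164 2.793 -1.594
endloop
endfacet
facet normal -0.789 -0.521 -0.325
outer loop
vertex -4.693 3.121 -0.837
vertex -4.164 2.793 -1.594
vertex -3.746 1.135 0.049
endloop
endfacet
facet normal 0.014 0.922 -0.388
outer loop
vertex -4.164 2.793 -1.594
vertex -3.714 3.125 -0.789
vertex -3.185 2.798 -1.546
endloop
endfacet
facet normal 0.039 -0.698 -0.715
outer loop
vertex -4.164 2.793 -1.594
vertex -3.185 2.798 -1.546
vertex -3.746 1.135 0.049
endloop
endfacet
facet normal 0.014 0.922 -0.388
outer loop
vertex -3.185 2.798 -1.546
vertex -3.714 3.125 -0.789
vertex -2.735 3.13 -0.741
endloop
endfacet
facet normal 0.821 -0.514 -0.247
outer loop
vertex -3.185 2.798 -1.546
vertex -2.735 3.13 -0.741
vertex -3.746 1.135 0.049
endloop
endfacet
facet normal 0.014 0.922 -0.388
outer loop
vertex -2.735 3.13 -0.741
vertex -3.714 3.125 -0.789
vertex -3.264 3.457 0.016
endloop
endfacet
facet normal 0.778 -0.153 0.610
outer loop
vertex -2.735 3.13 -0.741
vertex -3.264 3.457 0.016
vertex -3.746 1.135 0.049
endloop
endfacet
facet normal -0.130 0.215 0.968
outer loop
vertex -1.961 3.489 3.127
vertex -2.223 2.778 3.25
vertex -1.473 2.928 3.317
endloop
endfacet
facet normal 0.411 0.592 0.694
outer loop
vertex -1.961 3.489 3.127
vertex -1.473 2.928 3.317
vertex -1.282 3.434 2.772
endloop
endfacet
facet normal 0.156 0.977 0.147
outer loop
vertex -1.961 3.489 3.127
vertex -1.282 3.434 2.772
vertex -1.914 3.596 2.368
endloop
endfacet
facet normal -0.541 0.837 0.085
outer loop
vertex -1.961 3.489 3.127
vertex -1.914 3.596 2.368
vertex -2.495 3.191 2.663
endloop
endfacet
facet normal -0.718 0.367 0.591
outer loop
vertex -1.961 3.489 3.127
vertex -2.495 3.191 2.663
vertex -2.223 2.778 3.25
endloop
endfacet
facet normal 0.891 0.132 0.435
outer loop
vertex -1.282 3.434 2.772
vertex -1.473 2.928 3.317
vertex -1.125 2.689 2.677
endloop
endfacet
facet normal 0.017 -0.477 0.879
outer loop
vertex -1.473 2.928 3.317
vertex -2.223 2.778 3.25
vertex -1.706 2.284 2.972
endloop
endfacet
facet normal -0.935 -0.231 0.270
outer loop
vertex -2.223 2.778 3.25
vertex -2.495 3.191 2.663
vertex -2.338 2.446 2.568
endloop
endfacet
facet normal -0.647 0.528 -0.549
outer loop
vertex -2.495 3.191 2.663
vertex -1.914 3.596 2.368
vertex -2.147 2.952 2.023
endloop
endfacet
facet normal 0.480 0.754 -0.448
outer loop
vertex -1.914 3.596 2.368
vertex -1.282 3.434 2.772
vertex -1.397 3.102 2.09
endloop
endfacet
facet normal 0.541 -0.837 -0.085
outer loop
vertex -1.659 2.391 2.213
vertex -1.125 2.689 2.677
vertex -1.706 2.284 2.972
endloop
endfacet
facet normal -0.156 -0.977 -0.147
outer loop
vertex -1.659 2.391 2.213
vertex -1.706 2.284 2.972
vertex -2.338 2.446 2.568
endloop
endfacet
facet normal -0.411 -0.592 -0.694
outer loop
vertex -1.659 2.391 2.213
vertex -2.338 2.446 2.568
vertex -2.147 2.952 2.023
endloop
endfacet
facet normal 0.130 -0.215 -0.968
outer loop
vertex -1.659 2.391 2.213
vertex -2.147 2.952 2.023
vertex -1.397 3.102 2.09
endloop
endfacet
facet normal 0.718 -0.367 -0.591
outer loop
vertex -1.659 2.391 2.213
vertex -1.397 3.102 2.09
vertex -1.125 2.689 2.677
endloop
endfacet
facet normal 0.647 -0.528 0.549
outer loop
vertex -1.706 2.284 2.972
vertex -1.125 2.689 2.677
vertex -1.473 2.928 3.317
endloop
endfacet
facet normal -0.480 -0.754 0.448
outer loop
vertex -2.338 2.446 2.568
vertex -1.706 2.284 2.972
vertex -2.223 2.778 3.25
endloop
endfacet
facet normal -0.891 -0.132 -0.435
outer loop
vertex -2.147 2.952 2.023
vertex -2.338 2.446 2.568
vertex -2.495 3.191 2.663
endloop
endfacet
facet normal -0.017 0.477 -0.879
outer loop
vertex -1.397 3.102 2.09
vertex -2.147 2.952 2.023
vertex -1.914 3.596 2.368
endloop
endfacet
facet normal 0.935 0.231 -0.270
outer loop
vertex -1.125 2.689 2.677
vertex -1.397 3.102 2.09
vertex -1.282 3.434 2.772
endloop
endfacet

endsolid


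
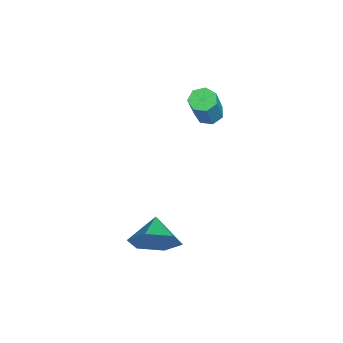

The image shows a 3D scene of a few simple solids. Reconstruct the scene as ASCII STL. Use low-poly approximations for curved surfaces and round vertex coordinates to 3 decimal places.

solid 
facet normal 0.900 -0.010 -0.435
outer loop
vertex 3.536 -0.938 0.968
vertex 3.156 -0.635 0.175
vertex 3.467 -0.025 0.804
endloop
endfacet
facet normal -0.194 0.159 0.968
outer loop
vertex 3.536 -0.938 0.968
vertex 3.467 -0.025 0.804
vertex 2.184 -0.625 0.645
endloop
endfacet
facet normal 0.900 -0.010 -0.435
outer loop
vertex 3.467 -0.025 0.804
vertex 3.156 -0.635 0.175
vertex 3.087 0.278 0.011
endloop
endfacet
facet normal -0.418 0.764 0.492
outer loop
vertex 3.467 -0.025 0.804
vertex 3.087 0.278 0.011
vertex 2.184 -0.625 0.645
endloop
endfacet
facet normal 0.900 -0.010 -0.435
outer loop
vertex 3.087 0.278 0.011
vertex 3.156 -0.635 0.175
vertex 2.776 -0.333 -0.618
endloop
endfacet
facet normal -0.762 0.610 -0.216
outer loop
vertex 3.087 0.278 0.011
vertex 2.776 -0.333 -0.618
vertex 2.184 -0.625 0.645
endloop
endfacet
facet normal 0.900 -0.010 -0.435
outer loop
vertex 2.776 -0.333 -0.618
vertex 3.156 -0.635 0.175
vertex 2.845 -1.245 -0.454
endloop
endfacet
facet normal -0.882 -0.147 -0.447
outer loop
vertex 2.776 -0.333 -0.618
vertex 2.845 -1.245 -0.454
vertex 2.184 -0.625 0.645
endloop
endfacet
facet normal 0.900 -0.009 -0.436
outer loop
vertex 2.845 -1.245 -0.454
vertex 3.156 -0.635 0.175
vertex 3.226 -1.548 0.339
endloop
endfacet
facet normal -0.658 -0.752 0.029
outer loop
vertex 2.845 -1.245 -0.454
vertex 3.226 -1.548 0.339
vertex 2.184 -0.625 0.645
endloop
endfacet
facet normal 0.900 -0.009 -0.435
outer loop
vertex 3.226 -1.548 0.339
vertex 3.156 -0.635 0.175
vertex 3.536 -0.938 0.968
endloop
endfacet
facet normal -0.315 -0.599 0.736
outer loop
vertex 3.226 -1.548 0.339
vertex 3.536 -0.938 0.968
vertex 2.184 -0.625 0.645
endloop
endfacet
facet normal -0.533 0.132 -0.836
outer loop
vertex -1.232 1.246 2.67
vertex -1.665 1.112 2.925
vertex -1.457 1.585 2.867
endloop
endfacet
facet normal 0.685 0.648 -0.334
outer loop
vertex -1.232 1.246 2.67
vertex -1.457 1.585 2.867
vertex -0.322 1.021 4.1
endloop
endfacet
facet normal 0.685 0.647 -0.335
outer loop
vertex -0.322 1.021 4.1
vertex -1.457 1.585 2.867
vertex -0.546 1.36 4.296
endloop
endfacet
facet normal 0.533 -0.131 0.836
outer loop
vertex -0.322 1.021 4.1
vertex -0.546 1.36 4.296
vertex -0.755 0.888 4.355
endloop
endfacet
facet normal -0.533 0.132 -0.836
outer loop
vertex -1.457 1.585 2.867
vertex -1.665 1.112 2.925
vertex -1.838 1.568 3.107
endloop
endfacet
facet normal 0.039 0.991 0.131
outer loop
vertex -1.457 1.585 2.867
vertex -1.838 1.568 3.107
vertex -0.546 1.36 4.296
endloop
endfacet
facet normal 0.039 0.991 0.131
outer loop
vertex -0.546 1.36 4.296
vertex -1.838 1.568 3.107
vertex -0.928 1.343 4.537
endloop
endfacet
facet normal 0.533 -0.132 0.836
outer loop
vertex -0.546 1.36 4.296
vertex -0.928 1.343 4.537
vertex -0.755 0.888 4.355
endloop
endfacet
facet normal -0.531 0.132 -0.837
outer loop
vertex -1.838 1.568 3.107
vertex -1.665 1.112 2.925
vertex -2.09 1.208 3.21
endloop
endfacet
facet normal -0.637 0.588 0.498
outer loop
vertex -1.838 1.568 3.107
vertex -2.09 1.208 3.21
vertex -0.928 1.343 4.537
endloop
endfacet
facet normal -0.638 0.587 0.499
outer loop
vertex -0.928 1.343 4.537
vertex -2.09 1.208 3.21
vertex -1.179 0.983 4.64
endloop
endfacet
facet normal 0.532 -0.132 0.836
outer loop
vertex -0.928 1.343 4.537
vertex -1.179 0.983 4.64
vertex -0.755 0.888 4.355
endloop
endfacet
facet normal -0.532 0.130 -0.837
outer loop
vertex -2.09 1.208 3.21
vertex -1.665 1.112 2.925
vertex -2.021 0.776 3.099
endloop
endfacet
facet normal -0.833 -0.259 0.490
outer loop
vertex -2.09 1.208 3.21
vertex -2.021 0.776 3.099
vertex -1.179 0.983 4.64
endloop
endfacet
facet normal -0.833 -0.257 0.490
outer loop
vertex -1.179 0.983 4.64
vertex -2.021 0.776 3.099
vertex -1.111 0.551 4.529
endloop
endfacet
facet normal 0.533 -0.131 0.836
outer loop
vertex -1.179 0.983 4.64
vertex -1.111 0.551 4.529
vertex -0.755 0.888 4.355
endloop
endfacet
facet normal -0.532 0.131 -0.836
outer loop
vertex -2.021 0.776 3.099
vertex -1.665 1.112 2.925
vertex -1.685 0.597 2.857
endloop
endfacet
facet normal -0.402 -0.908 0.113
outer loop
vertex -2.021 0.776 3.099
vertex -1.685 0.597 2.857
vertex -1.111 0.551 4.529
endloop
endfacet
facet normal -0.402 -0.909 0.113
outer loop
vertex -1.111 0.551 4.529
vertex -1.685 0.597 2.857
vertex -0.775 0.372 4.286
endloop
endfacet
facet normal 0.534 -0.132 0.835
outer loop
vertex -1.111 0.551 4.529
vertex -0.775 0.372 4.286
vertex -0.755 0.888 4.355
endloop
endfacet
facet normal -0.533 0.131 -0.836
outer loop
vertex -1.685 0.597 2.857
vertex -1.665 1.112 2.925
vertex -1.334 0.807 2.666
endloop
endfacet
facet normal 0.333 -0.875 -0.350
outer loop
vertex -1.685 0.597 2.857
vertex -1.334 0.807 2.666
vertex -0.775 0.372 4.286
endloop
endfacet
facet normal 0.333 -0.875 -0.350
outer loop
vertex -0.775 0.372 4.286
vertex -1.334 0.807 2.666
vertex -0.423 0.582 4.096
endloop
endfacet
facet normal 0.531 -0.133 0.837
outer loop
vertex -0.775 0.372 4.286
vertex -0.423 0.582 4.096
vertex -0.755 0.888 4.355
endloop
endfacet
facet normal -0.533 0.131 -0.836
outer loop
vertex -1.334 0.807 2.666
vertex -1.665 1.112 2.925
vertex -1.232 1.246 2.67
endloop
endfacet
facet normal 0.816 -0.184 -0.549
outer loop
vertex -1.334 0.807 2.666
vertex -1.232 1.246 2.67
vertex -0.423 0.582 4.096
endloop
endfacet
facet normal 0.816 -0.183 -0.548
outer loop
vertex -0.423 0.582 4.096
vertex -1.232 1.246 2.67
vertex -0.322 1.021 4.1
endloop
endfacet
facet normal 0.533 -0.130 0.836
outer loop
vertex -0.423 0.582 4.096
vertex -0.322 1.021 4.1
vertex -0.755 0.888 4.355
endloop
endfacet

endsolid


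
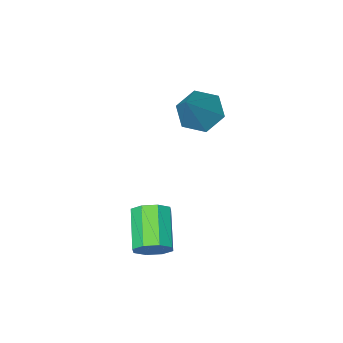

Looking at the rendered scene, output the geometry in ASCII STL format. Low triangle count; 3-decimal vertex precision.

solid 
facet normal 0.478 0.732 -0.485
outer loop
vertex 3.34 0.731 -2.535
vertex 2.933 0.657 -3.048
vertex 2.929 1.023 -2.499
endloop
endfacet
facet normal 0.332 0.360 0.872
outer loop
vertex 3.34 0.731 -2.535
vertex 2.929 1.023 -2.499
vertex 2.615 -0.383 -1.798
endloop
endfacet
facet normal 0.332 0.361 0.872
outer loop
vertex 2.615 -0.383 -1.798
vertex 2.929 1.023 -2.499
vertex 2.204 -0.092 -1.762
endloop
endfacet
facet normal -0.477 -0.734 0.484
outer loop
vertex 2.615 -0.383 -1.798
vertex 2.204 -0.092 -1.762
vertex 2.207 -0.457 -2.312
endloop
endfacet
facet normal 0.477 0.733 -0.485
outer loop
vertex 2.929 1.023 -2.499
vertex 2.933 0.657 -3.048
vertex 2.52 1.1 -2.785
endloop
endfacet
facet normal -0.341 0.663 0.667
outer loop
vertex 2.929 1.023 -2.499
vertex 2.52 1.1 -2.785
vertex 2.204 -0.092 -1.762
endloop
endfacet
facet normal -0.340 0.663 0.667
outer loop
vertex 2.204 -0.092 -1.762
vertex 2.52 1.1 -2.785
vertex 1.795 -0.014 -2.048
endloop
endfacet
facet normal -0.478 -0.733 0.484
outer loop
vertex 2.204 -0.092 -1.762
vertex 1.795 -0.014 -2.048
vertex 2.207 -0.457 -2.312
endloop
endfacet
facet normal 0.478 0.733 -0.484
outer loop
vertex 2.52 1.1 -2.785
vertex 2.933 0.657 -3.048
vertex 2.353 0.918 -3.225
endloop
endfacet
facet normal -0.814 0.576 0.071
outer loop
vertex 2.52 1.1 -2.785
vertex 2.353 0.918 -3.225
vertex 1.795 -0.014 -2.048
endloop
endfacet
facet normal -0.814 0.577 0.071
outer loop
vertex 1.795 -0.014 -2.048
vertex 2.353 0.918 -3.225
vertex 1.627 -0.197 -2.489
endloop
endfacet
facet normal -0.477 -0.733 0.486
outer loop
vertex 1.795 -0.014 -2.048
vertex 1.627 -0.197 -2.489
vertex 2.207 -0.457 -2.312
endloop
endfacet
facet normal 0.478 0.733 -0.485
outer loop
vertex 2.353 0.918 -3.225
vertex 2.933 0.657 -3.048
vertex 2.525 0.583 -3.562
endloop
endfacet
facet normal -0.810 0.154 -0.566
outer loop
vertex 2.353 0.918 -3.225
vertex 2.525 0.583 -3.562
vertex 1.627 -0.197 -2.489
endloop
endfacet
facet normal -0.809 0.151 -0.567
outer loop
vertex 1.627 -0.197 -2.489
vertex 2.525 0.583 -3.562
vertex 1.8 -0.531 -2.825
endloop
endfacet
facet normal -0.477 -0.734 0.484
outer loop
vertex 1.627 -0.197 -2.489
vertex 1.8 -0.531 -2.825
vertex 2.207 -0.457 -2.312
endloop
endfacet
facet normal 0.477 0.734 -0.484
outer loop
vertex 2.525 0.583 -3.562
vertex 2.933 0.657 -3.048
vertex 2.936 0.292 -3.598
endloop
endfacet
facet normal -0.332 -0.361 -0.872
outer loop
vertex 2.525 0.583 -3.562
vertex 2.936 0.292 -3.598
vertex 1.8 -0.531 -2.825
endloop
endfacet
facet normal -0.332 -0.360 -0.872
outer loop
vertex 1.8 -0.531 -2.825
vertex 2.936 0.292 -3.598
vertex 2.211 -0.823 -2.861
endloop
endfacet
facet normal -0.478 -0.732 0.485
outer loop
vertex 1.8 -0.531 -2.825
vertex 2.211 -0.823 -2.861
vertex 2.207 -0.457 -2.312
endloop
endfacet
facet normal 0.478 0.733 -0.484
outer loop
vertex 2.936 0.292 -3.598
vertex 2.933 0.657 -3.048
vertex 3.345 0.214 -3.312
endloop
endfacet
facet normal 0.340 -0.662 -0.667
outer loop
vertex 2.936 0.292 -3.598
vertex 3.345 0.214 -3.312
vertex 2.211 -0.823 -2.861
endloop
endfacet
facet normal 0.341 -0.663 -0.666
outer loop
vertex 2.211 -0.823 -2.861
vertex 3.345 0.214 -3.312
vertex 2.62 -0.9 -2.575
endloop
endfacet
facet normal -0.477 -0.733 0.485
outer loop
vertex 2.211 -0.823 -2.861
vertex 2.62 -0.9 -2.575
vertex 2.207 -0.457 -2.312
endloop
endfacet
facet normal 0.477 0.733 -0.486
outer loop
vertex 3.345 0.214 -3.312
vertex 2.933 0.657 -3.048
vertex 3.513 0.397 -2.871
endloop
endfacet
facet normal 0.814 -0.577 -0.071
outer loop
vertex 3.345 0.214 -3.312
vertex 3.513 0.397 -2.871
vertex 2.62 -0.9 -2.575
endloop
endfacet
facet normal 0.814 -0.577 -0.070
outer loop
vertex 2.62 -0.9 -2.575
vertex 3.513 0.397 -2.871
vertex 2.787 -0.718 -2.135
endloop
endfacet
facet normal -0.478 -0.733 0.484
outer loop
vertex 2.62 -0.9 -2.575
vertex 2.787 -0.718 -2.135
vertex 2.207 -0.457 -2.312
endloop
endfacet
facet normal 0.477 0.734 -0.484
outer loop
vertex 3.513 0.397 -2.871
vertex 2.933 0.657 -3.048
vertex 3.34 0.731 -2.535
endloop
endfacet
facet normal 0.809 -0.152 0.568
outer loop
vertex 3.513 0.397 -2.871
vertex 3.34 0.731 -2.535
vertex 2.787 -0.718 -2.135
endloop
endfacet
facet normal 0.810 -0.153 0.566
outer loop
vertex 2.787 -0.718 -2.135
vertex 3.34 0.731 -2.535
vertex 2.615 -0.383 -1.798
endloop
endfacet
facet normal -0.478 -0.733 0.485
outer loop
vertex 2.787 -0.718 -2.135
vertex 2.615 -0.383 -1.798
vertex 2.207 -0.457 -2.312
endloop
endfacet
facet normal -0.554 -0.359 -0.751
outer loop
vertex -0.371 -2.366 -0.886
vertex -1.059 -2.303 -0.409
vertex -0.822 -1.658 -0.892
endloop
endfacet
facet normal 0.786 0.498 -0.366
outer loop
vertex -0.371 -2.366 -0.886
vertex -0.822 -1.658 -0.892
vertex 0.059 -1.577 1.109
endloop
endfacet
facet normal -0.553 -0.360 -0.752
outer loop
vertex -0.822 -1.658 -0.892
vertex -1.059 -2.303 -0.409
vertex -1.511 -1.595 -0.415
endloop
endfacet
facet normal 0.048 0.997 -0.062
outer loop
vertex -0.822 -1.658 -0.892
vertex -1.511 -1.595 -0.415
vertex 0.059 -1.577 1.109
endloop
endfacet
facet normal -0.553 -0.360 -0.751
outer loop
vertex -1.511 -1.595 -0.415
vertex -1.059 -2.303 -0.409
vertex -1.748 -2.239 0.068
endloop
endfacet
facet normal -0.549 0.621 0.559
outer loop
vertex -1.511 -1.595 -0.415
vertex -1.748 -2.239 0.068
vertex 0.059 -1.577 1.109
endloop
endfacet
facet normal -0.553 -0.360 -0.751
outer loop
vertex -1.748 -2.239 0.068
vertex -1.059 -2.303 -0.409
vertex -1.296 -2.948 0.075
endloop
endfacet
facet normal -0.411 -0.254 0.875
outer loop
vertex -1.748 -2.239 0.068
vertex -1.296 -2.948 0.075
vertex 0.059 -1.577 1.109
endloop
endfacet
facet normal -0.554 -0.360 -0.751
outer loop
vertex -1.296 -2.948 0.075
vertex -1.059 -2.303 -0.409
vertex -0.608 -3.011 -0.403
endloop
endfacet
facet normal 0.327 -0.753 0.570
outer loop
vertex -1.296 -2.948 0.075
vertex -0.608 -3.011 -0.403
vertex 0.059 -1.577 1.109
endloop
endfacet
facet normal -0.554 -0.359 -0.751
outer loop
vertex -0.608 -3.011 -0.403
vertex -1.059 -2.303 -0.409
vertex -0.371 -2.366 -0.886
endloop
endfacet
facet normal 0.925 -0.377 -0.050
outer loop
vertex -0.608 -3.011 -0.403
vertex -0.371 -2.366 -0.886
vertex 0.059 -1.577 1.109
endloop
endfacet

endsolid


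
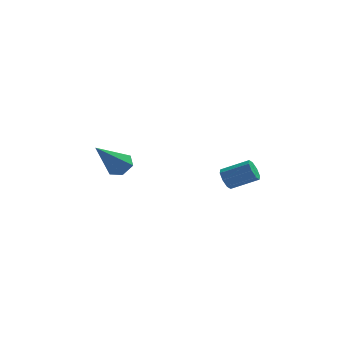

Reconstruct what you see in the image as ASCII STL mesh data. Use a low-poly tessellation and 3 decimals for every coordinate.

solid 
facet normal 0.447 0.519 -0.728
outer loop
vertex -1.317 4.005 -3.018
vertex -1.921 4.329 -3.158
vertex -1.477 4.603 -2.69
endloop
endfacet
facet normal 0.715 -0.180 0.676
outer loop
vertex -1.317 4.005 -3.018
vertex -1.477 4.603 -2.69
vertex -2.899 3.191 -1.562
endloop
endfacet
facet normal 0.447 0.520 -0.728
outer loop
vertex -1.477 4.603 -2.69
vertex -1.921 4.329 -3.158
vertex -2.082 4.927 -2.83
endloop
endfacet
facet normal 0.105 0.554 0.826
outer loop
vertex -1.477 4.603 -2.69
vertex -2.082 4.927 -2.83
vertex -2.899 3.191 -1.562
endloop
endfacet
facet normal 0.446 0.520 -0.729
outer loop
vertex -2.082 4.927 -2.83
vertex -1.921 4.329 -3.158
vertex -2.526 4.653 -3.297
endloop
endfacet
facet normal -0.728 0.594 0.344
outer loop
vertex -2.082 4.927 -2.83
vertex -2.526 4.653 -3.297
vertex -2.899 3.191 -1.562
endloop
endfacet
facet normal 0.446 0.520 -0.729
outer loop
vertex -2.526 4.653 -3.297
vertex -1.921 4.329 -3.158
vertex -2.366 4.056 -3.625
endloop
endfacet
facet normal -0.953 -0.098 -0.287
outer loop
vertex -2.526 4.653 -3.297
vertex -2.366 4.056 -3.625
vertex -2.899 3.191 -1.562
endloop
endfacet
facet normal 0.446 0.520 -0.729
outer loop
vertex -2.366 4.056 -3.625
vertex -1.921 4.329 -3.158
vertex -1.761 3.732 -3.486
endloop
endfacet
facet normal -0.344 -0.831 -0.437
outer loop
vertex -2.366 4.056 -3.625
vertex -1.761 3.732 -3.486
vertex -2.899 3.191 -1.562
endloop
endfacet
facet normal 0.447 0.520 -0.728
outer loop
vertex -1.761 3.732 -3.486
vertex -1.921 4.329 -3.158
vertex -1.317 4.005 -3.018
endloop
endfacet
facet normal 0.489 -0.871 0.044
outer loop
vertex -1.761 3.732 -3.486
vertex -1.317 4.005 -3.018
vertex -2.899 3.191 -1.562
endloop
endfacet
facet normal -0.894 0.021 -0.447
outer loop
vertex 3.128 -0.56 -1.862
vertex 2.896 -0.765 -1.408
vertex 3.002 -0.259 -1.596
endloop
endfacet
facet normal 0.334 0.699 -0.632
outer loop
vertex 3.128 -0.56 -1.862
vertex 3.002 -0.259 -1.596
vertex 4.317 -0.59 -1.267
endloop
endfacet
facet normal 0.334 0.700 -0.631
outer loop
vertex 4.317 -0.59 -1.267
vertex 3.002 -0.259 -1.596
vertex 4.191 -0.289 -1.0
endloop
endfacet
facet normal 0.894 -0.023 0.448
outer loop
vertex 4.317 -0.59 -1.267
vertex 4.191 -0.289 -1.0
vertex 4.084 -0.795 -0.812
endloop
endfacet
facet normal -0.895 0.022 -0.446
outer loop
vertex 3.002 -0.259 -1.596
vertex 2.896 -0.765 -1.408
vertex 2.814 -0.255 -1.219
endloop
endfacet
facet normal 0.024 1.000 0.002
outer loop
vertex 3.002 -0.259 -1.596
vertex 2.814 -0.255 -1.219
vertex 4.191 -0.289 -1.0
endloop
endfacet
facet normal 0.024 1.000 0.002
outer loop
vertex 4.191 -0.289 -1.0
vertex 2.814 -0.255 -1.219
vertex 4.003 -0.285 -0.624
endloop
endfacet
facet normal 0.894 -0.023 0.447
outer loop
vertex 4.191 -0.289 -1.0
vertex 4.003 -0.285 -0.624
vertex 4.084 -0.795 -0.812
endloop
endfacet
facet normal -0.893 0.023 -0.449
outer loop
vertex 2.814 -0.255 -1.219
vertex 2.896 -0.765 -1.408
vertex 2.673 -0.549 -0.953
endloop
endfacet
facet normal -0.298 0.715 0.632
outer loop
vertex 2.814 -0.255 -1.219
vertex 2.673 -0.549 -0.953
vertex 4.003 -0.285 -0.624
endloop
endfacet
facet normal -0.298 0.715 0.632
outer loop
vertex 4.003 -0.285 -0.624
vertex 2.673 -0.549 -0.953
vertex 3.862 -0.579 -0.358
endloop
endfacet
facet normal 0.894 -0.023 0.448
outer loop
vertex 4.003 -0.285 -0.624
vertex 3.862 -0.579 -0.358
vertex 4.084 -0.795 -0.812
endloop
endfacet
facet normal -0.894 0.021 -0.448
outer loop
vertex 2.673 -0.549 -0.953
vertex 2.896 -0.765 -1.408
vertex 2.663 -0.97 -0.953
endloop
endfacet
facet normal -0.447 0.011 0.894
outer loop
vertex 2.673 -0.549 -0.953
vertex 2.663 -0.97 -0.953
vertex 3.862 -0.579 -0.358
endloop
endfacet
facet normal -0.447 0.011 0.894
outer loop
vertex 3.862 -0.579 -0.358
vertex 2.663 -0.97 -0.953
vertex 3.852 -1.0 -0.358
endloop
endfacet
facet normal 0.894 -0.021 0.447
outer loop
vertex 3.862 -0.579 -0.358
vertex 3.852 -1.0 -0.358
vertex 4.084 -0.795 -0.812
endloop
endfacet
facet normal -0.894 0.023 -0.448
outer loop
vertex 2.663 -0.97 -0.953
vertex 2.896 -0.765 -1.408
vertex 2.789 -1.271 -1.22
endloop
endfacet
facet normal -0.334 -0.700 0.632
outer loop
vertex 2.663 -0.97 -0.953
vertex 2.789 -1.271 -1.22
vertex 3.852 -1.0 -0.358
endloop
endfacet
facet normal -0.335 -0.699 0.632
outer loop
vertex 3.852 -1.0 -0.358
vertex 2.789 -1.271 -1.22
vertex 3.978 -1.301 -0.624
endloop
endfacet
facet normal 0.894 -0.021 0.447
outer loop
vertex 3.852 -1.0 -0.358
vertex 3.978 -1.301 -0.624
vertex 4.084 -0.795 -0.812
endloop
endfacet
facet normal -0.894 0.023 -0.447
outer loop
vertex 2.789 -1.271 -1.22
vertex 2.896 -0.765 -1.408
vertex 2.977 -1.275 -1.596
endloop
endfacet
facet normal -0.024 -1.000 -0.002
outer loop
vertex 2.789 -1.271 -1.22
vertex 2.977 -1.275 -1.596
vertex 3.978 -1.301 -0.624
endloop
endfacet
facet normal -0.024 -1.000 -0.002
outer loop
vertex 3.978 -1.301 -0.624
vertex 2.977 -1.275 -1.596
vertex 4.166 -1.305 -1.001
endloop
endfacet
facet normal 0.895 -0.022 0.446
outer loop
vertex 3.978 -1.301 -0.624
vertex 4.166 -1.305 -1.001
vertex 4.084 -0.795 -0.812
endloop
endfacet
facet normal -0.894 0.023 -0.448
outer loop
vertex 2.977 -1.275 -1.596
vertex 2.896 -0.765 -1.408
vertex 3.118 -0.981 -1.862
endloop
endfacet
facet normal 0.298 -0.715 -0.632
outer loop
vertex 2.977 -1.275 -1.596
vertex 3.118 -0.981 -1.862
vertex 4.166 -1.305 -1.001
endloop
endfacet
facet normal 0.298 -0.715 -0.632
outer loop
vertex 4.166 -1.305 -1.001
vertex 3.118 -0.981 -1.862
vertex 4.307 -1.011 -1.267
endloop
endfacet
facet normal 0.893 -0.023 0.449
outer loop
vertex 4.166 -1.305 -1.001
vertex 4.307 -1.011 -1.267
vertex 4.084 -0.795 -0.812
endloop
endfacet
facet normal -0.894 0.021 -0.447
outer loop
vertex 3.118 -0.981 -1.862
vertex 2.896 -0.765 -1.408
vertex 3.128 -0.56 -1.862
endloop
endfacet
facet normal 0.447 -0.011 -0.894
outer loop
vertex 3.118 -0.981 -1.862
vertex 3.128 -0.56 -1.862
vertex 4.307 -1.011 -1.267
endloop
endfacet
facet normal 0.447 -0.011 -0.894
outer loop
vertex 4.307 -1.011 -1.267
vertex 3.128 -0.56 -1.862
vertex 4.317 -0.59 -1.267
endloop
endfacet
facet normal 0.894 -0.021 0.448
outer loop
vertex 4.307 -1.011 -1.267
vertex 4.317 -0.59 -1.267
vertex 4.084 -0.795 -0.812
endloop
endfacet

endsolid


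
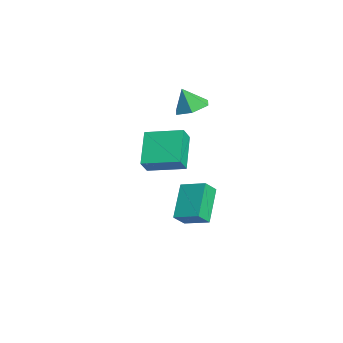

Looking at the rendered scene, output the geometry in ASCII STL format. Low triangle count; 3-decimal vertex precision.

solid 
facet normal -0.711 0.227 0.666
outer loop
vertex 0.301 0.443 3.551
vertex 1.053 1.939 3.844
vertex -0.169 0.801 2.927
endloop
endfacet
facet normal -0.442 -0.880 -0.172
outer loop
vertex 1.147 0.381 1.696
vertex 0.301 0.443 3.551
vertex -0.169 0.801 2.927
endloop
endfacet
facet normal -0.711 0.227 0.666
outer loop
vertex -0.169 0.801 2.927
vertex 1.053 1.939 3.844
vertex 0.583 2.297 3.22
endloop
endfacet
facet normal -0.546 0.417 -0.726
outer loop
vertex 0.583 2.297 3.22
vertex 1.147 0.381 1.696
vertex -0.169 0.801 2.927
endloop
endfacet
facet normal 0.546 -0.417 0.726
outer loop
vertex 0.301 0.443 3.551
vertex 2.369 1.519 2.613
vertex 1.053 1.939 3.844
endloop
endfacet
facet normal -0.442 -0.880 -0.172
outer loop
vertex 1.617 0.023 2.32
vertex 0.301 0.443 3.551
vertex 1.147 0.381 1.696
endloop
endfacet
facet normal 0.546 -0.417 0.726
outer loop
vertex 1.617 0.023 2.32
vertex 2.369 1.519 2.613
vertex 0.301 0.443 3.551
endloop
endfacet
facet normal 0.442 0.880 0.172
outer loop
vertex 1.053 1.939 3.844
vertex 2.369 1.519 2.613
vertex 0.583 2.297 3.22
endloop
endfacet
facet normal -0.546 0.417 -0.726
outer loop
vertex 1.899 1.877 1.989
vertex 1.147 0.381 1.696
vertex 0.583 2.297 3.22
endloop
endfacet
facet normal 0.442 0.880 0.172
outer loop
vertex 0.583 2.297 3.22
vertex 2.369 1.519 2.613
vertex 1.899 1.877 1.989
endloop
endfacet
facet normal 0.711 -0.227 -0.666
outer loop
vertex 1.899 1.877 1.989
vertex 1.617 0.023 2.32
vertex 1.147 0.381 1.696
endloop
endfacet
facet normal 0.711 -0.227 -0.666
outer loop
vertex 2.369 1.519 2.613
vertex 1.617 0.023 2.32
vertex 1.899 1.877 1.989
endloop
endfacet
facet normal 0.103 0.364 -0.926
outer loop
vertex -3.078 3.215 3.162
vertex -3.928 3.4 3.14
vertex -3.361 3.99 3.435
endloop
endfacet
facet normal 0.743 0.036 0.668
outer loop
vertex -3.078 3.215 3.162
vertex -3.361 3.99 3.435
vertex -4.052 2.96 4.26
endloop
endfacet
facet normal 0.103 0.363 -0.926
outer loop
vertex -3.361 3.99 3.435
vertex -3.928 3.4 3.14
vertex -4.211 4.176 3.413
endloop
endfacet
facet normal 0.105 0.578 0.809
outer loop
vertex -3.361 3.99 3.435
vertex -4.211 4.176 3.413
vertex -4.052 2.96 4.26
endloop
endfacet
facet normal 0.104 0.363 -0.926
outer loop
vertex -4.211 4.176 3.413
vertex -3.928 3.4 3.14
vertex -4.777 3.586 3.118
endloop
endfacet
facet normal -0.693 0.349 0.631
outer loop
vertex -4.211 4.176 3.413
vertex -4.777 3.586 3.118
vertex -4.052 2.96 4.26
endloop
endfacet
facet normal 0.104 0.363 -0.926
outer loop
vertex -4.777 3.586 3.118
vertex -3.928 3.4 3.14
vertex -4.494 2.81 2.845
endloop
endfacet
facet normal -0.853 -0.420 0.311
outer loop
vertex -4.777 3.586 3.118
vertex -4.494 2.81 2.845
vertex -4.052 2.96 4.26
endloop
endfacet
facet normal 0.104 0.363 -0.926
outer loop
vertex -4.494 2.81 2.845
vertex -3.928 3.4 3.14
vertex -3.645 2.624 2.867
endloop
endfacet
facet normal -0.215 -0.962 0.169
outer loop
vertex -4.494 2.81 2.845
vertex -3.645 2.624 2.867
vertex -4.052 2.96 4.26
endloop
endfacet
facet normal 0.103 0.363 -0.926
outer loop
vertex -3.645 2.624 2.867
vertex -3.928 3.4 3.14
vertex -3.078 3.215 3.162
endloop
endfacet
facet normal 0.584 -0.734 0.348
outer loop
vertex -3.645 2.624 2.867
vertex -3.078 3.215 3.162
vertex -4.052 2.96 4.26
endloop
endfacet
facet normal -0.421 0.627 -0.656
outer loop
vertex -2.579 3.078 -1.371
vertex -1.763 3.998 -1.016
vertex -1.32 2.491 -2.741
endloop
endfacet
facet normal -0.637 -0.719 -0.277
outer loop
vertex -0.937 1.922 -2.144
vertex -2.579 3.078 -1.371
vertex -1.32 2.491 -2.741
endloop
endfacet
facet normal -0.422 0.626 -0.655
outer loop
vertex -1.32 2.491 -2.741
vertex -1.763 3.998 -1.016
vertex -0.505 3.412 -2.386
endloop
endfacet
facet normal 0.646 -0.301 -0.701
outer loop
vertex -0.505 3.412 -2.386
vertex -0.937 1.922 -2.144
vertex -1.32 2.491 -2.741
endloop
endfacet
facet normal -0.645 0.302 0.702
outer loop
vertex -2.579 3.078 -1.371
vertex -1.38 3.429 -0.419
vertex -1.763 3.998 -1.016
endloop
endfacet
facet normal -0.637 -0.719 -0.277
outer loop
vertex -2.195 2.508 -0.774
vertex -2.579 3.078 -1.371
vertex -0.937 1.922 -2.144
endloop
endfacet
facet normal -0.645 0.301 0.702
outer loop
vertex -2.195 2.508 -0.774
vertex -1.38 3.429 -0.419
vertex -2.579 3.078 -1.371
endloop
endfacet
facet normal 0.637 0.719 0.277
outer loop
vertex -1.763 3.998 -1.016
vertex -1.38 3.429 -0.419
vertex -0.505 3.412 -2.386
endloop
endfacet
facet normal 0.645 -0.301 -0.702
outer loop
vertex -0.121 2.842 -1.789
vertex -0.937 1.922 -2.144
vertex -0.505 3.412 -2.386
endloop
endfacet
facet normal 0.637 0.719 0.277
outer loop
vertex -0.505 3.412 -2.386
vertex -1.38 3.429 -0.419
vertex -0.121 2.842 -1.789
endloop
endfacet
facet normal 0.422 -0.627 0.655
outer loop
vertex -0.121 2.842 -1.789
vertex -2.195 2.508 -0.774
vertex -0.937 1.922 -2.144
endloop
endfacet
facet normal 0.422 -0.626 0.656
outer loop
vertex -1.38 3.429 -0.419
vertex -2.195 2.508 -0.774
vertex -0.121 2.842 -1.789
endloop
endfacet

endsolid
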